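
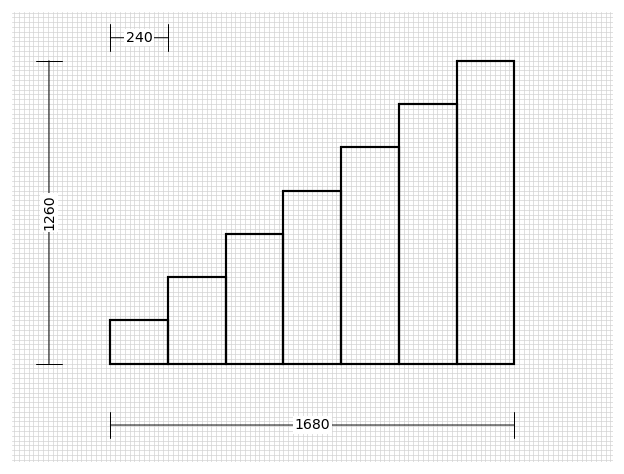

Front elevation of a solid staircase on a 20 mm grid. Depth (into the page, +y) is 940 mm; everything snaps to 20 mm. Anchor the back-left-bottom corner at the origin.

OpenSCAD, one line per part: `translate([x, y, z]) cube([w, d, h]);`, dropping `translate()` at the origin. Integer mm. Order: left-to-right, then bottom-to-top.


cube([240, 940, 180]);
translate([240, 0, 0]) cube([240, 940, 360]);
translate([480, 0, 0]) cube([240, 940, 540]);
translate([720, 0, 0]) cube([240, 940, 720]);
translate([960, 0, 0]) cube([240, 940, 900]);
translate([1200, 0, 0]) cube([240, 940, 1080]);
translate([1440, 0, 0]) cube([240, 940, 1260]);


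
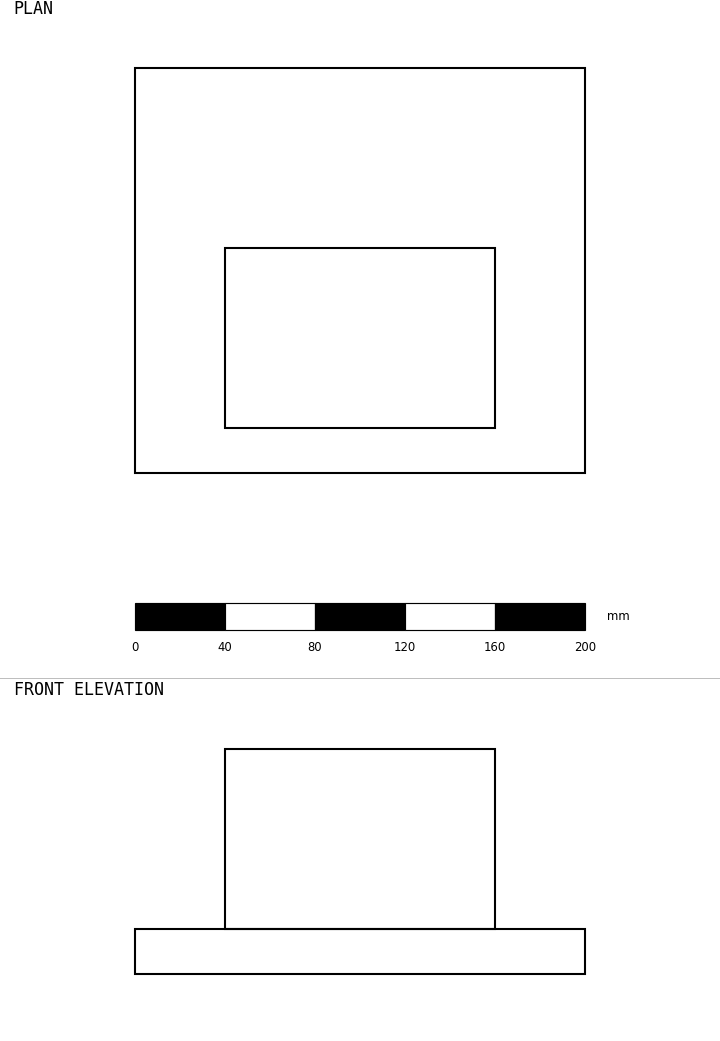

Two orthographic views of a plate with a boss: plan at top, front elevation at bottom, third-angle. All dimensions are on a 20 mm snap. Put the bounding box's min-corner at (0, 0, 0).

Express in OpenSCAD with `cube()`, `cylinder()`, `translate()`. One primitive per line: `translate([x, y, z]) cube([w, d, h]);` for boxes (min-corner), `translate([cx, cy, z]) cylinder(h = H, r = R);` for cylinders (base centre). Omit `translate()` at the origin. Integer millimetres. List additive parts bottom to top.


cube([200, 180, 20]);
translate([40, 20, 20]) cube([120, 80, 80]);


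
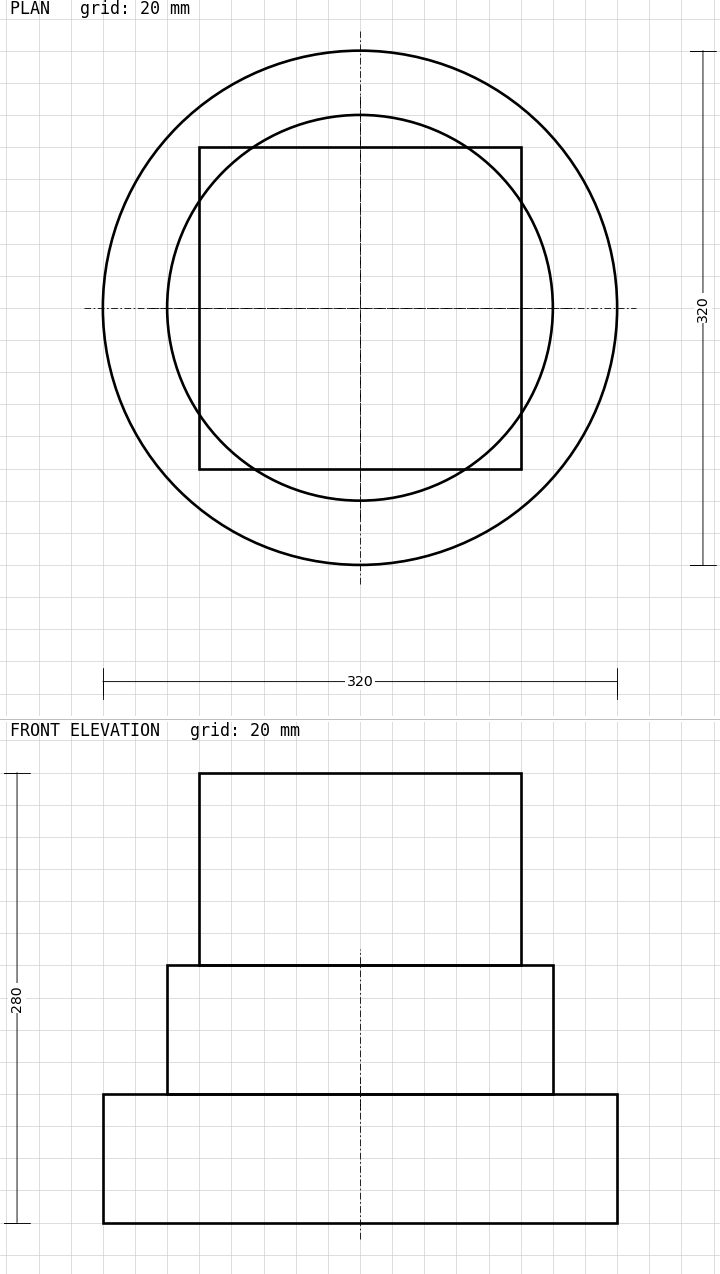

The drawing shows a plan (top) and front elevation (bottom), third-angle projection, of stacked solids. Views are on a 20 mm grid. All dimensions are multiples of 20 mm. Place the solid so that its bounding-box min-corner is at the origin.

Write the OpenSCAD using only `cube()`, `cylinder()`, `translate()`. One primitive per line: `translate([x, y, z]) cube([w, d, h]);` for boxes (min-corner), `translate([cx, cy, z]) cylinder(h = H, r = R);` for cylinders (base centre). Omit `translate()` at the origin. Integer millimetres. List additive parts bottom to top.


translate([160, 160, 0]) cylinder(h = 80, r = 160);
translate([160, 160, 80]) cylinder(h = 80, r = 120);
translate([60, 60, 160]) cube([200, 200, 120]);


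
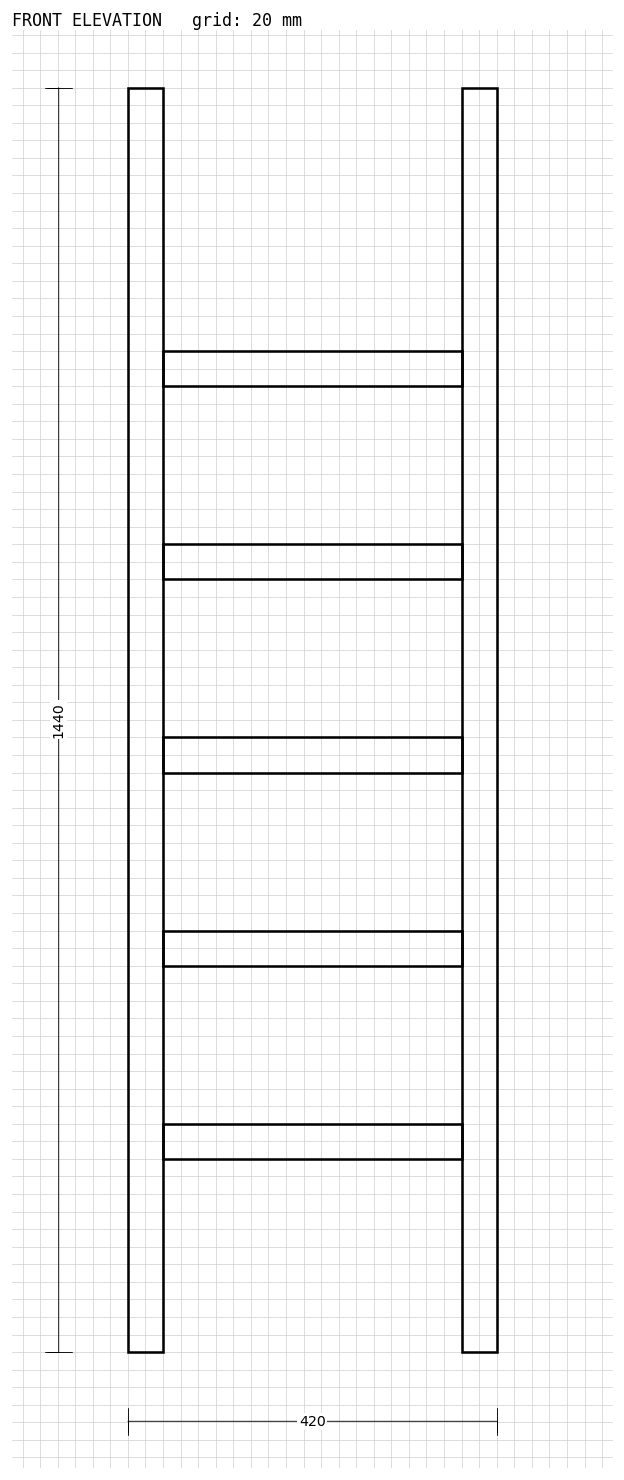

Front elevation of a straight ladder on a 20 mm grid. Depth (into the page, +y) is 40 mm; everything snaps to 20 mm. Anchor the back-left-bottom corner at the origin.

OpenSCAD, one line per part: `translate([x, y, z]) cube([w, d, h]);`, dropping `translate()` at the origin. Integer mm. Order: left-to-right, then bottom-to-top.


cube([40, 40, 1440]);
translate([40, 0, 220]) cube([340, 40, 40]);
translate([40, 0, 440]) cube([340, 40, 40]);
translate([40, 0, 660]) cube([340, 40, 40]);
translate([40, 0, 880]) cube([340, 40, 40]);
translate([40, 0, 1100]) cube([340, 40, 40]);
translate([380, 0, 0]) cube([40, 40, 1440]);


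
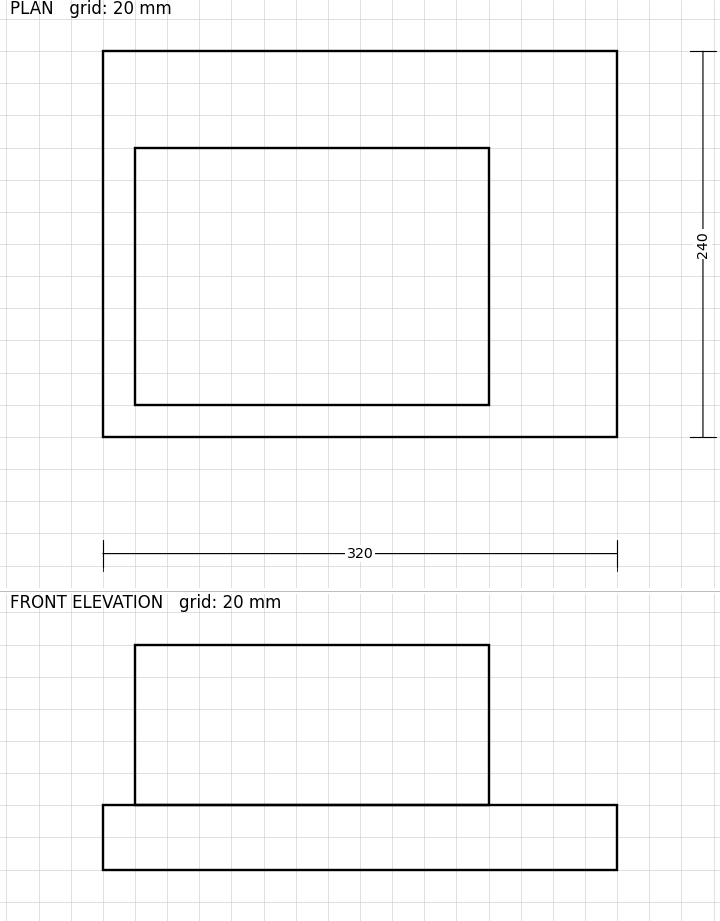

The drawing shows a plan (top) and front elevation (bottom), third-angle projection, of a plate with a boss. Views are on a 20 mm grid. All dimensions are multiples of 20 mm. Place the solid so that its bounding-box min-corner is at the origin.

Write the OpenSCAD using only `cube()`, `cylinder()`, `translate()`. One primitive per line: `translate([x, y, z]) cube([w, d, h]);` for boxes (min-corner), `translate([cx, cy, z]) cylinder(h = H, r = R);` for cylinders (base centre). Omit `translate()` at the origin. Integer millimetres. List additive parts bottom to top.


cube([320, 240, 40]);
translate([20, 20, 40]) cube([220, 160, 100]);


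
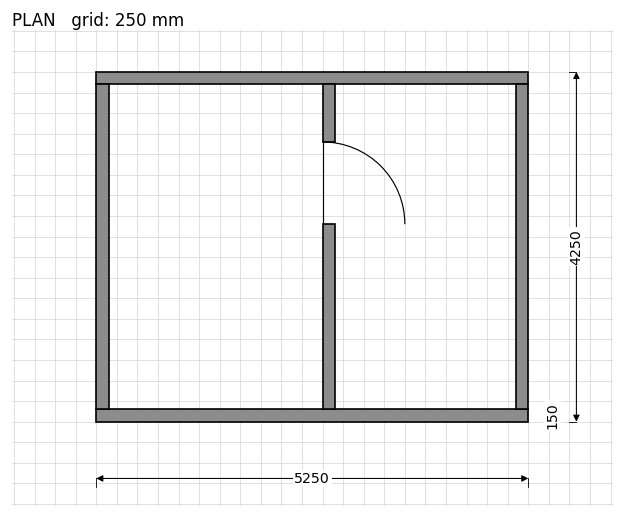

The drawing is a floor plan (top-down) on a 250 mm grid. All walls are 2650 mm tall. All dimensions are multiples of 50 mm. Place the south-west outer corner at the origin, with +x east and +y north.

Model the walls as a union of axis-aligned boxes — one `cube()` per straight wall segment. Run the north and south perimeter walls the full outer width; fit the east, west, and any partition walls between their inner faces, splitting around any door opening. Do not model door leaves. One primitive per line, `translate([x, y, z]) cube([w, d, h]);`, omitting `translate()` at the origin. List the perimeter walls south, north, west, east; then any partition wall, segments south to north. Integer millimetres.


cube([5250, 150, 2650]);
translate([0, 4100, 0]) cube([5250, 150, 2650]);
translate([0, 150, 0]) cube([150, 3950, 2650]);
translate([5100, 150, 0]) cube([150, 3950, 2650]);
translate([2750, 150, 0]) cube([150, 2250, 2650]);
translate([2750, 3400, 0]) cube([150, 700, 2650]);


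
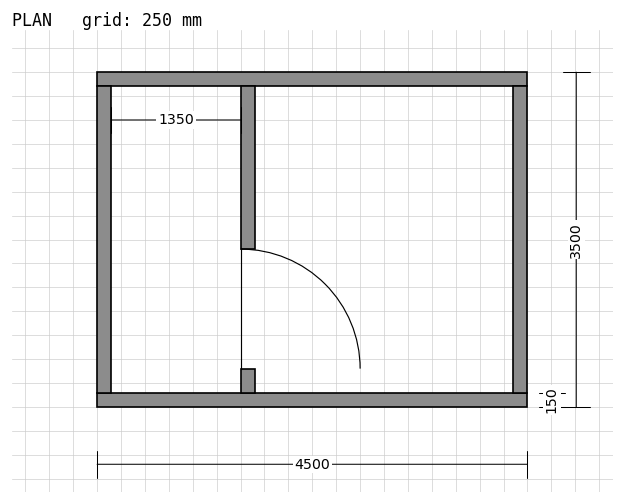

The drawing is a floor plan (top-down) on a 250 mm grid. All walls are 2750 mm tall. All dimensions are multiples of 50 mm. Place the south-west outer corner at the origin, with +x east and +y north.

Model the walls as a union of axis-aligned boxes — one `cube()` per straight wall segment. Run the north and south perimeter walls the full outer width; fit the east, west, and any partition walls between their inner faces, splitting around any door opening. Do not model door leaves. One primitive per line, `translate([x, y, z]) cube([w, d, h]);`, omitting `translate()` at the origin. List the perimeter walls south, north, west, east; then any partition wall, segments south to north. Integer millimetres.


cube([4500, 150, 2750]);
translate([0, 3350, 0]) cube([4500, 150, 2750]);
translate([0, 150, 0]) cube([150, 3200, 2750]);
translate([4350, 150, 0]) cube([150, 3200, 2750]);
translate([1500, 150, 0]) cube([150, 250, 2750]);
translate([1500, 1650, 0]) cube([150, 1700, 2750]);


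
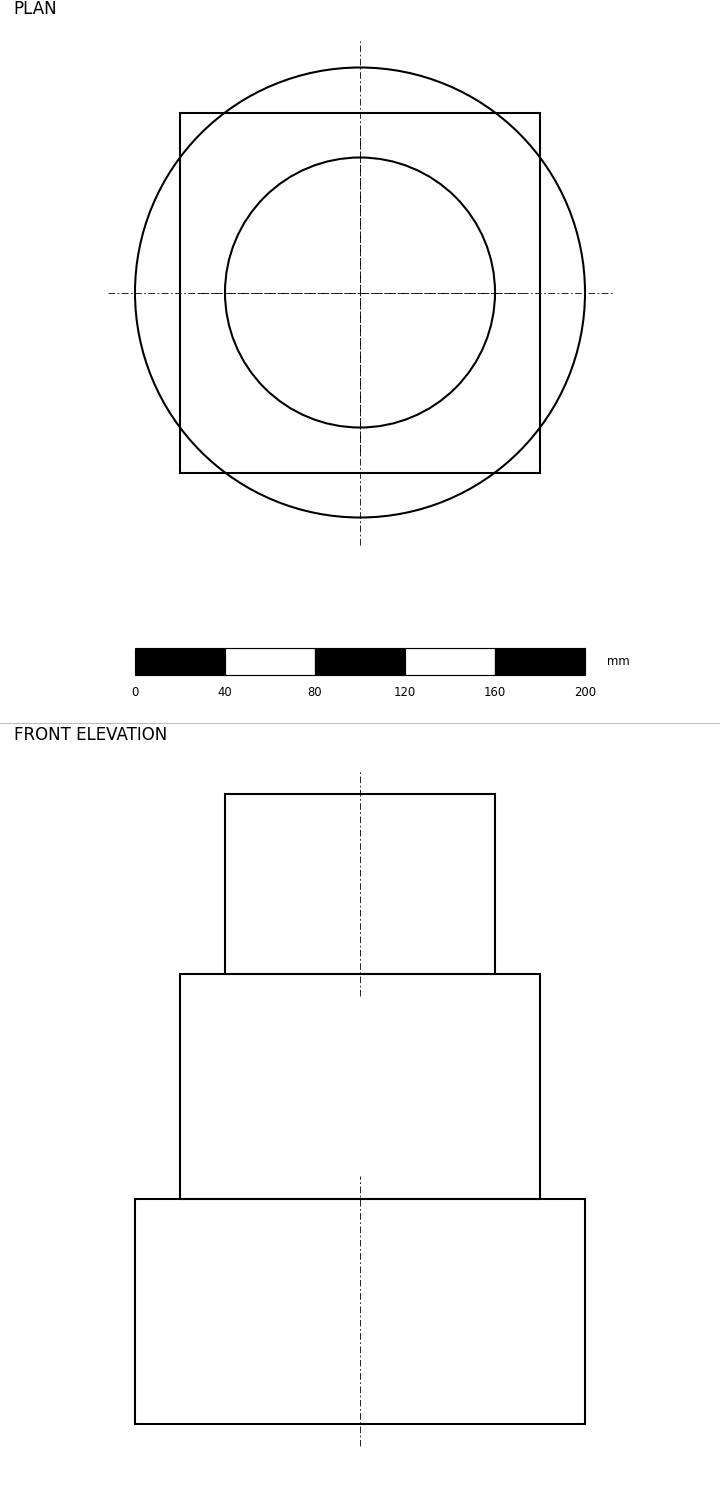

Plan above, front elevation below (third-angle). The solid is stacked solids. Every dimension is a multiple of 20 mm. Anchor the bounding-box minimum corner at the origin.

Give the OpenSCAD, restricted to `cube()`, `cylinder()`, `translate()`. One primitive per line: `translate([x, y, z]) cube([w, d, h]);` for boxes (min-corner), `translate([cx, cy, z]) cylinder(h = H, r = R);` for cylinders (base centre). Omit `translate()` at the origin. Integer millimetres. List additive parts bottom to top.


translate([100, 100, 0]) cylinder(h = 100, r = 100);
translate([20, 20, 100]) cube([160, 160, 100]);
translate([100, 100, 200]) cylinder(h = 80, r = 60);


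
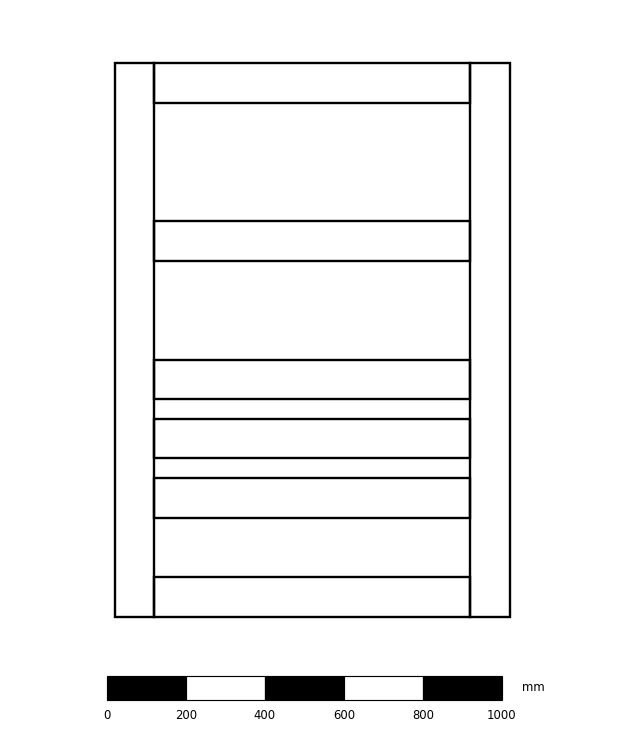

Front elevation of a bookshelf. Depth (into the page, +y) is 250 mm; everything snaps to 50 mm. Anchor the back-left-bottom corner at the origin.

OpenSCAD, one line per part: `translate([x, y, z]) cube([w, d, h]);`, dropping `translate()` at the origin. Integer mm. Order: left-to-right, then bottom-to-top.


cube([100, 250, 1400]);
translate([100, 0, 0]) cube([800, 250, 100]);
translate([100, 0, 250]) cube([800, 250, 100]);
translate([100, 0, 400]) cube([800, 250, 100]);
translate([100, 0, 550]) cube([800, 250, 100]);
translate([100, 0, 900]) cube([800, 250, 100]);
translate([100, 0, 1300]) cube([800, 250, 100]);
translate([900, 0, 0]) cube([100, 250, 1400]);


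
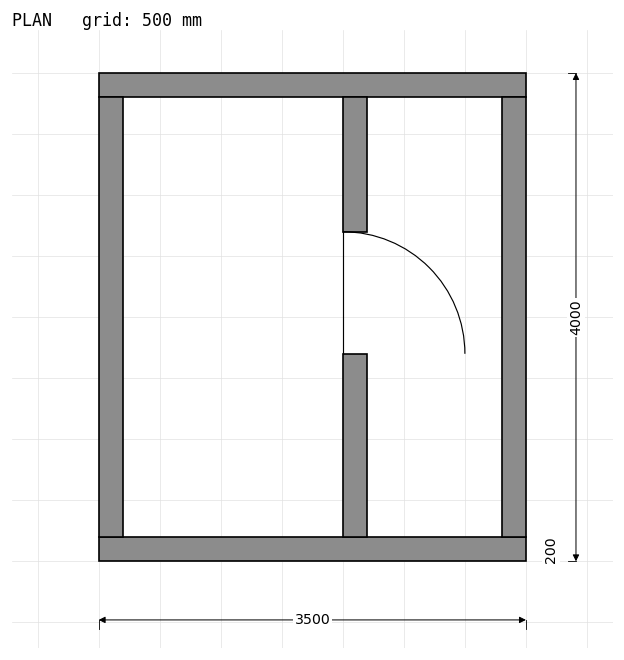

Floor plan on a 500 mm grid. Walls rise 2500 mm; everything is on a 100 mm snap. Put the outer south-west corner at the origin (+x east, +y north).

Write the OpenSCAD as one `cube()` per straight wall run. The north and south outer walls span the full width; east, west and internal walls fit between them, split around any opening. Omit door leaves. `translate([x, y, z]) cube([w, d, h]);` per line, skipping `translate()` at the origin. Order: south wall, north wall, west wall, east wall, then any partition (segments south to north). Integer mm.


cube([3500, 200, 2500]);
translate([0, 3800, 0]) cube([3500, 200, 2500]);
translate([0, 200, 0]) cube([200, 3600, 2500]);
translate([3300, 200, 0]) cube([200, 3600, 2500]);
translate([2000, 200, 0]) cube([200, 1500, 2500]);
translate([2000, 2700, 0]) cube([200, 1100, 2500]);


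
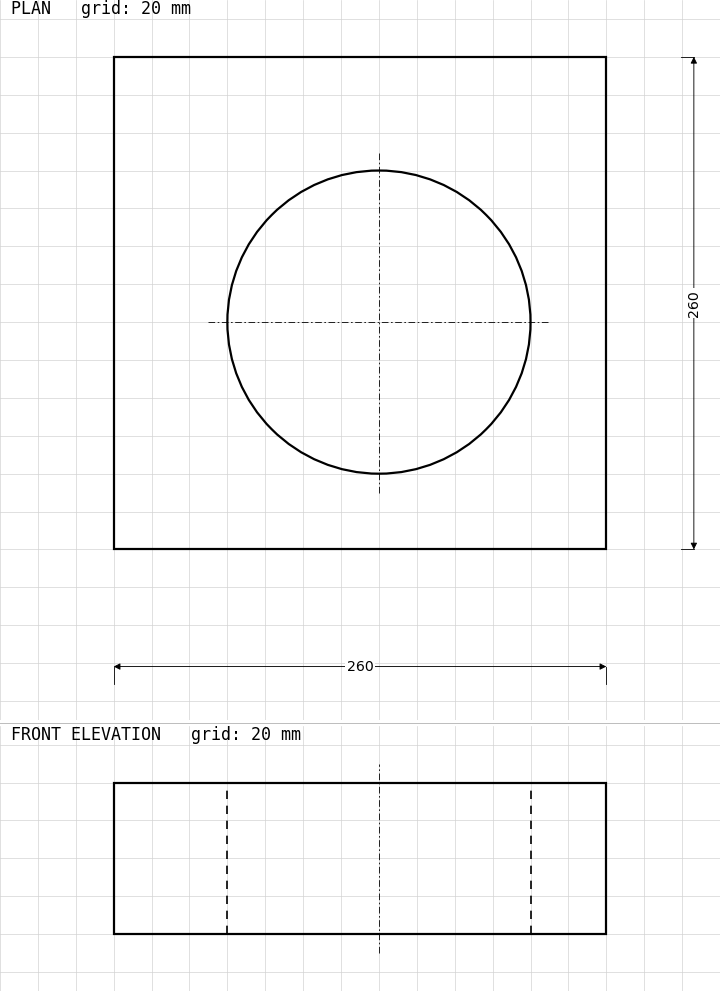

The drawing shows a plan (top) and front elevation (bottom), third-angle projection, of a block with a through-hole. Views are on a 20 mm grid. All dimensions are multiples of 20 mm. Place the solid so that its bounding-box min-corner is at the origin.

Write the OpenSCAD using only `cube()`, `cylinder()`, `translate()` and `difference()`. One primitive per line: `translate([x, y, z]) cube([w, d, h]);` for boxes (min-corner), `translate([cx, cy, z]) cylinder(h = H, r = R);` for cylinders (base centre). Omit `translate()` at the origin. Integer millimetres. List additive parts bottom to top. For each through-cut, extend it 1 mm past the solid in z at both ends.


difference() {
  cube([260, 260, 80]);
  translate([140, 120, -1]) cylinder(h = 82, r = 80);
}


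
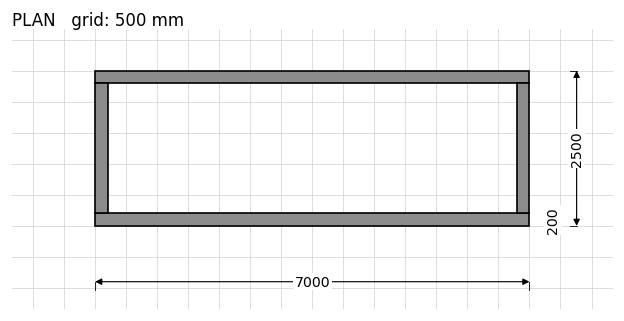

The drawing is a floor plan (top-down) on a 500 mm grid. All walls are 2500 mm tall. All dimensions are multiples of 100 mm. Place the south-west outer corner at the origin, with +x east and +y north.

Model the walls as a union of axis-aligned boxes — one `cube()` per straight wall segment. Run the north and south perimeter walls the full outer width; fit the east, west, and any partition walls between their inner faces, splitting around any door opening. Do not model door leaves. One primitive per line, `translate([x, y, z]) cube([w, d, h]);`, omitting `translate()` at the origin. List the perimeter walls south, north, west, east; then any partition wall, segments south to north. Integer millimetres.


cube([7000, 200, 2500]);
translate([0, 2300, 0]) cube([7000, 200, 2500]);
translate([0, 200, 0]) cube([200, 2100, 2500]);
translate([6800, 200, 0]) cube([200, 2100, 2500]);


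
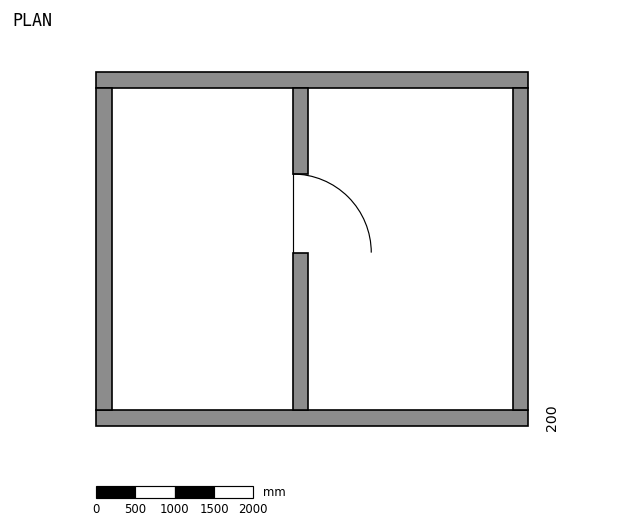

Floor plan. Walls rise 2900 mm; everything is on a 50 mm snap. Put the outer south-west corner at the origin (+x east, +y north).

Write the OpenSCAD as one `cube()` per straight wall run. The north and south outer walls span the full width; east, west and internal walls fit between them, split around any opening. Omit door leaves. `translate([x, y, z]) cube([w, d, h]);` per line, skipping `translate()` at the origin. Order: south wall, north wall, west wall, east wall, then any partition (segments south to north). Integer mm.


cube([5500, 200, 2900]);
translate([0, 4300, 0]) cube([5500, 200, 2900]);
translate([0, 200, 0]) cube([200, 4100, 2900]);
translate([5300, 200, 0]) cube([200, 4100, 2900]);
translate([2500, 200, 0]) cube([200, 2000, 2900]);
translate([2500, 3200, 0]) cube([200, 1100, 2900]);


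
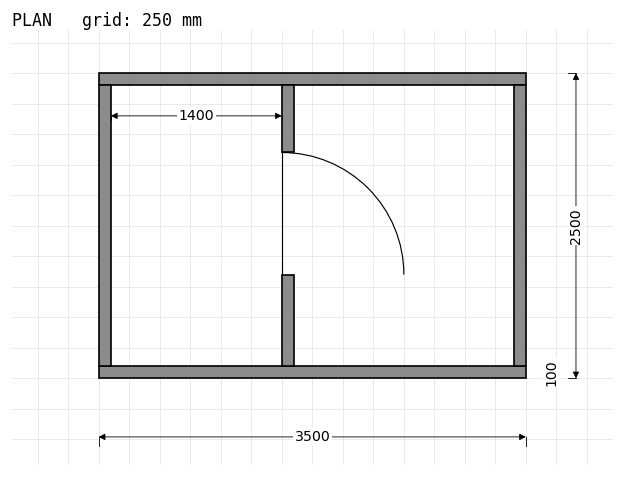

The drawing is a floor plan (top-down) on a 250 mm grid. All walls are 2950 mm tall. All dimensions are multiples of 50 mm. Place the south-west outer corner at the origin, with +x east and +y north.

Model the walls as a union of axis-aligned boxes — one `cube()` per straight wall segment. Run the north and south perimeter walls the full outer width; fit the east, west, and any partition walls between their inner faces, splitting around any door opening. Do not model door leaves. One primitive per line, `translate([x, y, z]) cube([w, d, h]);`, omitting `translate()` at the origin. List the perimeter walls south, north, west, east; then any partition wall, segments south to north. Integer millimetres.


cube([3500, 100, 2950]);
translate([0, 2400, 0]) cube([3500, 100, 2950]);
translate([0, 100, 0]) cube([100, 2300, 2950]);
translate([3400, 100, 0]) cube([100, 2300, 2950]);
translate([1500, 100, 0]) cube([100, 750, 2950]);
translate([1500, 1850, 0]) cube([100, 550, 2950]);


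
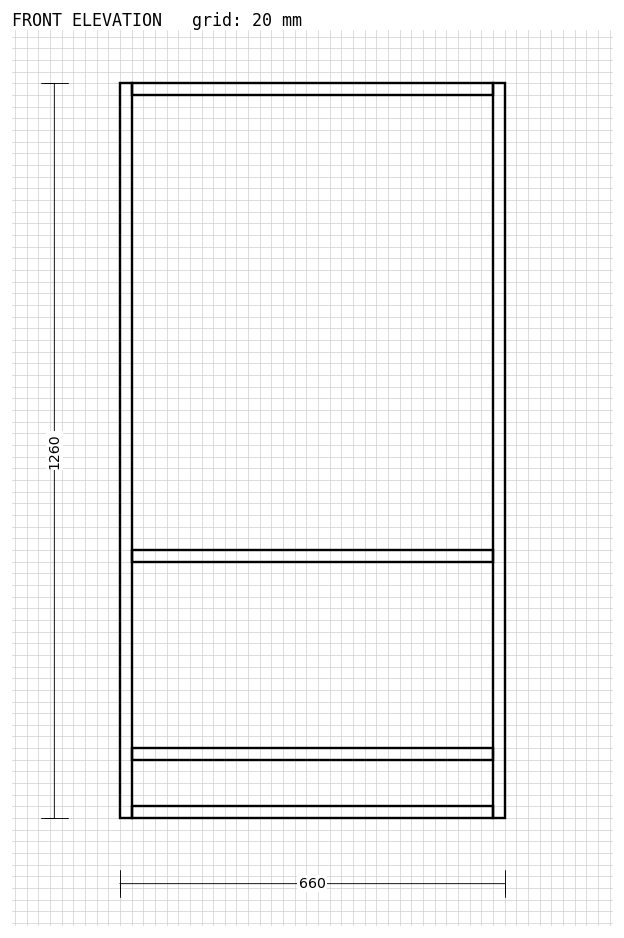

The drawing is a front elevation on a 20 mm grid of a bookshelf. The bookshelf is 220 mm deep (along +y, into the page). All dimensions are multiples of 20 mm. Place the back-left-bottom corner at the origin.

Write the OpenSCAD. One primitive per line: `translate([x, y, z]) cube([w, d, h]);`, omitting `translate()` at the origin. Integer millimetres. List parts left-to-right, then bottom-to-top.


cube([20, 220, 1260]);
translate([20, 0, 0]) cube([620, 220, 20]);
translate([20, 0, 100]) cube([620, 220, 20]);
translate([20, 0, 440]) cube([620, 220, 20]);
translate([20, 0, 1240]) cube([620, 220, 20]);
translate([640, 0, 0]) cube([20, 220, 1260]);


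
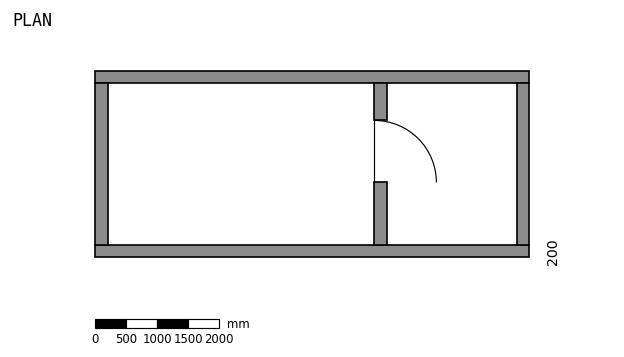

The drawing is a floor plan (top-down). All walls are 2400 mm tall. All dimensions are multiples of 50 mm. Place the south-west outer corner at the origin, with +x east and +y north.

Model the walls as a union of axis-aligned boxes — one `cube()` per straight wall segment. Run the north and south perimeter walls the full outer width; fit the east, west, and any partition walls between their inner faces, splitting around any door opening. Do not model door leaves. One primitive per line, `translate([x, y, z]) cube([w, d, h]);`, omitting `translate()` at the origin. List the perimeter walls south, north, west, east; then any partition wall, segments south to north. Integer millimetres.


cube([7000, 200, 2400]);
translate([0, 2800, 0]) cube([7000, 200, 2400]);
translate([0, 200, 0]) cube([200, 2600, 2400]);
translate([6800, 200, 0]) cube([200, 2600, 2400]);
translate([4500, 200, 0]) cube([200, 1000, 2400]);
translate([4500, 2200, 0]) cube([200, 600, 2400]);


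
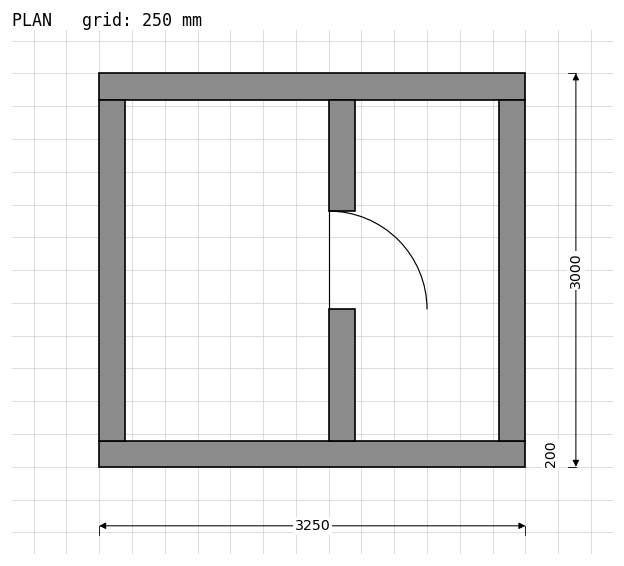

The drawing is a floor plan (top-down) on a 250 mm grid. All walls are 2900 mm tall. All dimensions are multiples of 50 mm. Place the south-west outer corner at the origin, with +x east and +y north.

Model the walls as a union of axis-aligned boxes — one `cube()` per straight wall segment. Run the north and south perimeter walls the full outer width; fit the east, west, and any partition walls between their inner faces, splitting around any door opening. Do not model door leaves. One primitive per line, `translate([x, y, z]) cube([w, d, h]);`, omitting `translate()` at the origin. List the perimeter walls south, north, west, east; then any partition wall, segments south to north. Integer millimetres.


cube([3250, 200, 2900]);
translate([0, 2800, 0]) cube([3250, 200, 2900]);
translate([0, 200, 0]) cube([200, 2600, 2900]);
translate([3050, 200, 0]) cube([200, 2600, 2900]);
translate([1750, 200, 0]) cube([200, 1000, 2900]);
translate([1750, 1950, 0]) cube([200, 850, 2900]);


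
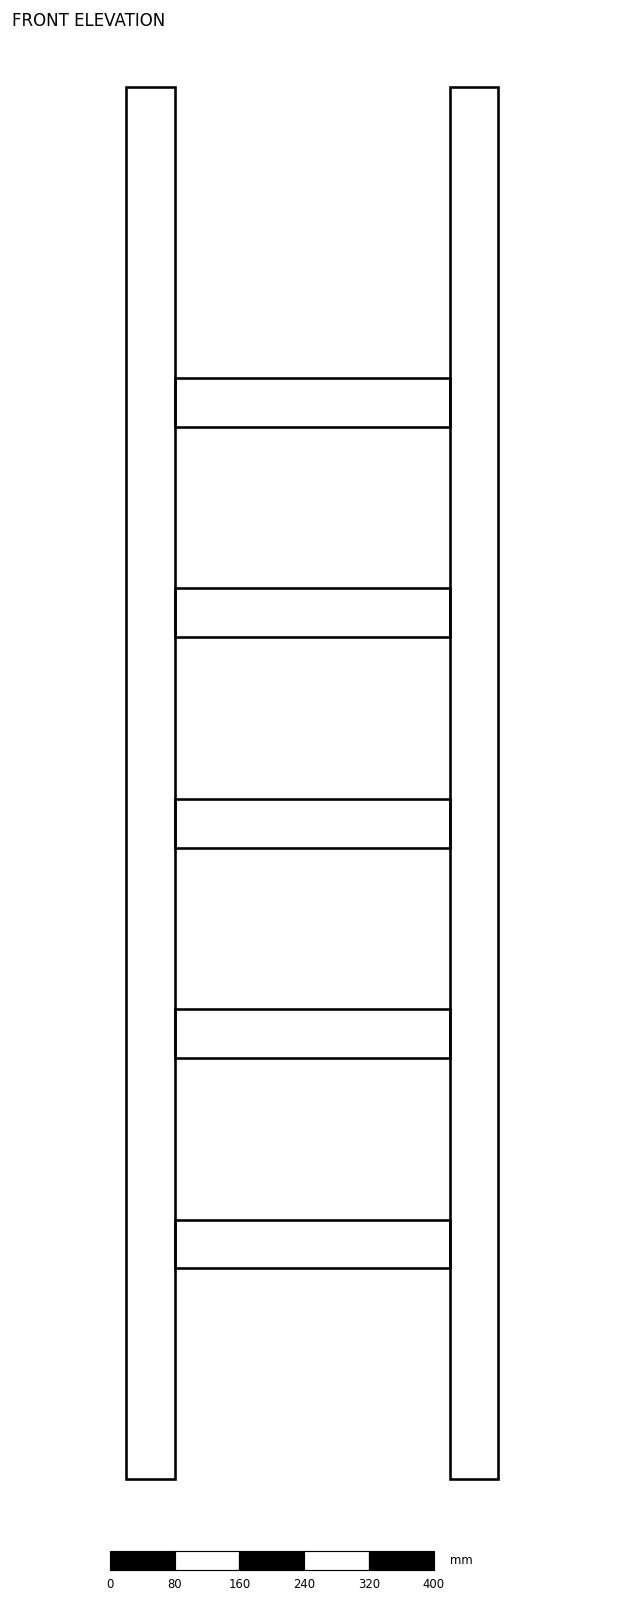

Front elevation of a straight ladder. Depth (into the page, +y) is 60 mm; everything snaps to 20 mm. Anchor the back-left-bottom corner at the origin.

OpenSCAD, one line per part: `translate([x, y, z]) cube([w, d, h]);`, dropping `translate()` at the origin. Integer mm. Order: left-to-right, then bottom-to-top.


cube([60, 60, 1720]);
translate([60, 0, 260]) cube([340, 60, 60]);
translate([60, 0, 520]) cube([340, 60, 60]);
translate([60, 0, 780]) cube([340, 60, 60]);
translate([60, 0, 1040]) cube([340, 60, 60]);
translate([60, 0, 1300]) cube([340, 60, 60]);
translate([400, 0, 0]) cube([60, 60, 1720]);


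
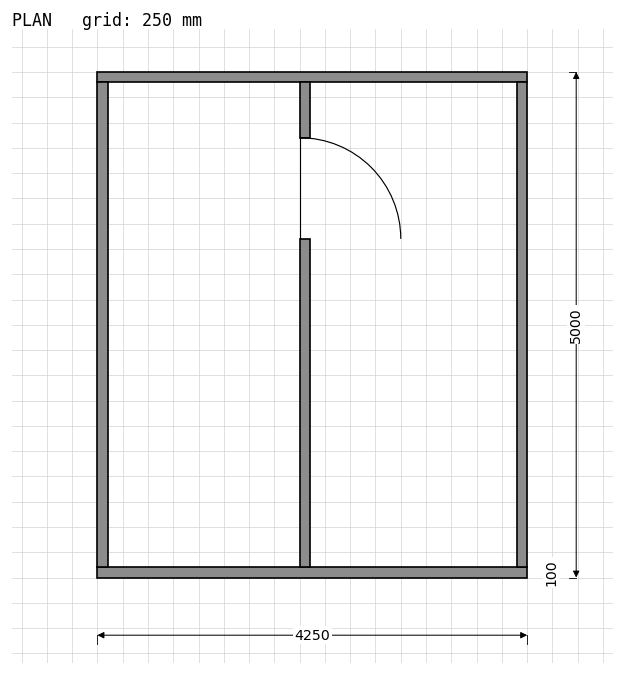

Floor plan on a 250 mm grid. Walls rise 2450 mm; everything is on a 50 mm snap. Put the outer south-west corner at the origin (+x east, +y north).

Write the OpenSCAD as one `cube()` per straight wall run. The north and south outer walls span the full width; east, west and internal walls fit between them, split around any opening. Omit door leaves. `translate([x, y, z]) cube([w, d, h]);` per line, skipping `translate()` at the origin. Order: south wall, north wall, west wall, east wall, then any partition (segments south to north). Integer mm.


cube([4250, 100, 2450]);
translate([0, 4900, 0]) cube([4250, 100, 2450]);
translate([0, 100, 0]) cube([100, 4800, 2450]);
translate([4150, 100, 0]) cube([100, 4800, 2450]);
translate([2000, 100, 0]) cube([100, 3250, 2450]);
translate([2000, 4350, 0]) cube([100, 550, 2450]);


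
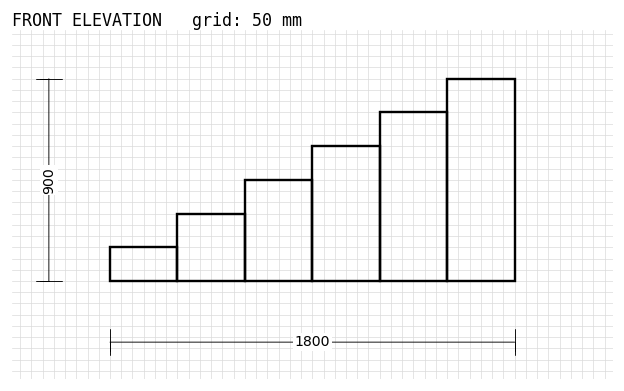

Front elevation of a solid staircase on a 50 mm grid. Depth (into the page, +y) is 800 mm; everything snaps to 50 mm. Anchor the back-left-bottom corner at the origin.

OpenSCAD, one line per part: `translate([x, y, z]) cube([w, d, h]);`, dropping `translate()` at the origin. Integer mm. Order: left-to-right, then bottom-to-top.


cube([300, 800, 150]);
translate([300, 0, 0]) cube([300, 800, 300]);
translate([600, 0, 0]) cube([300, 800, 450]);
translate([900, 0, 0]) cube([300, 800, 600]);
translate([1200, 0, 0]) cube([300, 800, 750]);
translate([1500, 0, 0]) cube([300, 800, 900]);


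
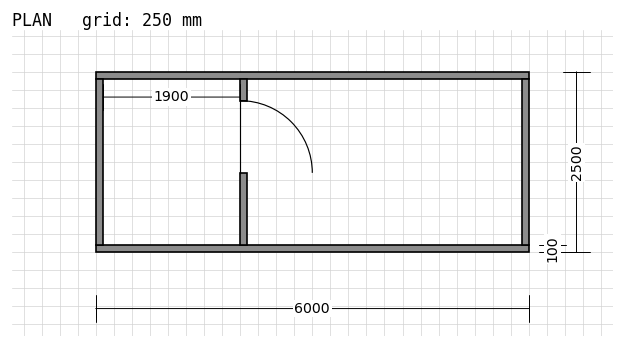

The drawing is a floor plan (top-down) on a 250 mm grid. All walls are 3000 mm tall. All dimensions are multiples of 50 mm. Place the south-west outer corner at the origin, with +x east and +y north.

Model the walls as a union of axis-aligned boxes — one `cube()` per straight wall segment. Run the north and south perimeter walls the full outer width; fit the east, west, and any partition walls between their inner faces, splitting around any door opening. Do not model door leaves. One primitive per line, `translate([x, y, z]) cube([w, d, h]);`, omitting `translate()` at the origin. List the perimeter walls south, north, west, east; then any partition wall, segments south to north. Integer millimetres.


cube([6000, 100, 3000]);
translate([0, 2400, 0]) cube([6000, 100, 3000]);
translate([0, 100, 0]) cube([100, 2300, 3000]);
translate([5900, 100, 0]) cube([100, 2300, 3000]);
translate([2000, 100, 0]) cube([100, 1000, 3000]);
translate([2000, 2100, 0]) cube([100, 300, 3000]);


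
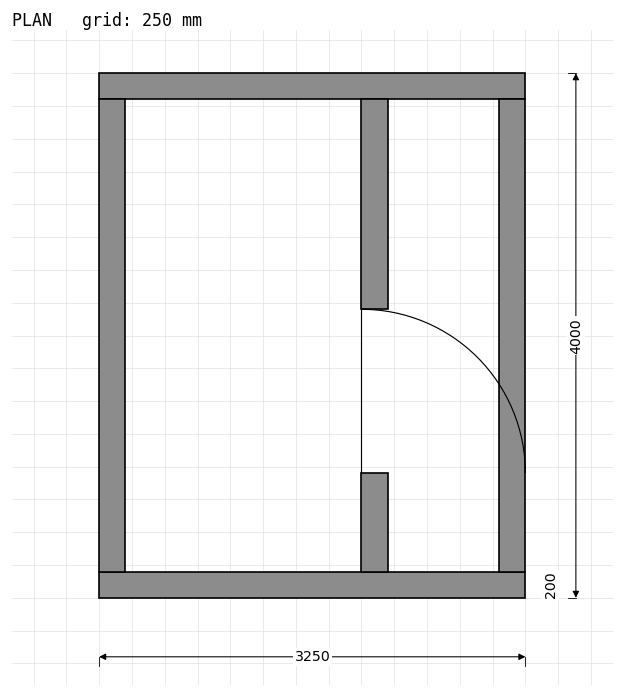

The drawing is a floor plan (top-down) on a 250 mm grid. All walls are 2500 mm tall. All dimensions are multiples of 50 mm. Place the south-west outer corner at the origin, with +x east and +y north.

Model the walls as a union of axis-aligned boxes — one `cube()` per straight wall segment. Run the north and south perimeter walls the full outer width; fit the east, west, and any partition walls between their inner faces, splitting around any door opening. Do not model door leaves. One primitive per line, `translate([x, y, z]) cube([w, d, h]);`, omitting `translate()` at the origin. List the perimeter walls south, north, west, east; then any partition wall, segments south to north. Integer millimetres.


cube([3250, 200, 2500]);
translate([0, 3800, 0]) cube([3250, 200, 2500]);
translate([0, 200, 0]) cube([200, 3600, 2500]);
translate([3050, 200, 0]) cube([200, 3600, 2500]);
translate([2000, 200, 0]) cube([200, 750, 2500]);
translate([2000, 2200, 0]) cube([200, 1600, 2500]);


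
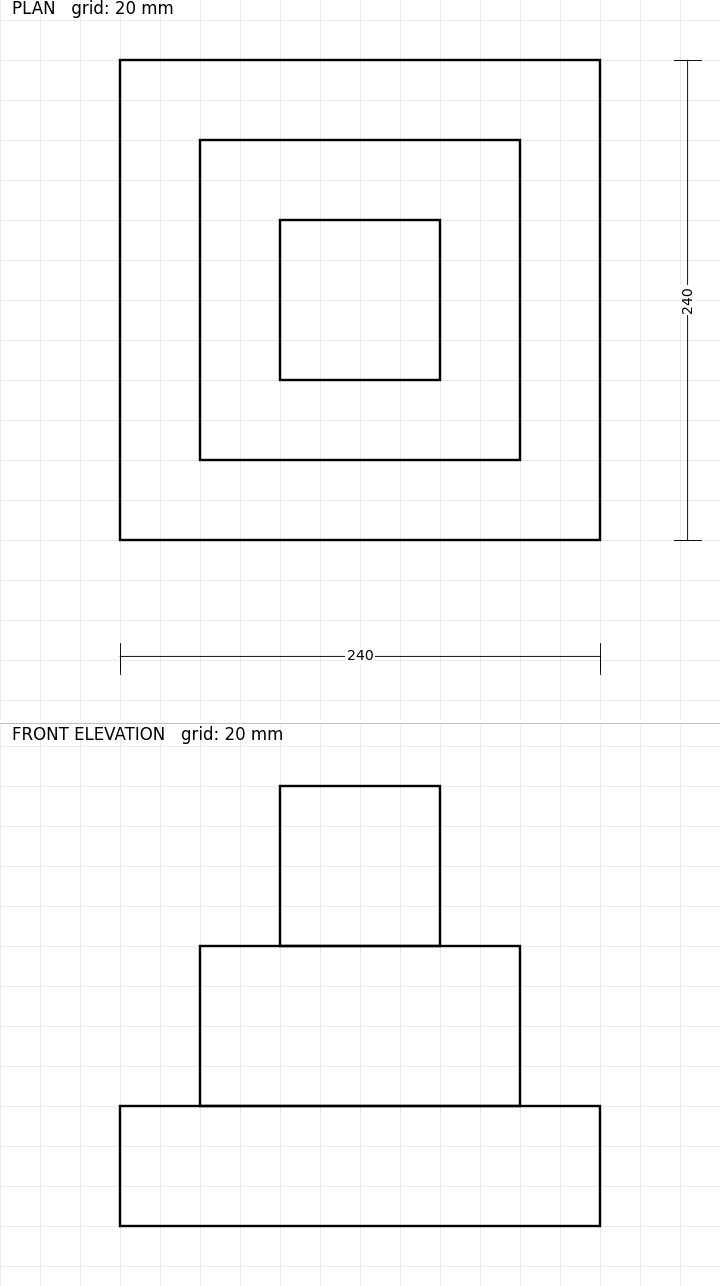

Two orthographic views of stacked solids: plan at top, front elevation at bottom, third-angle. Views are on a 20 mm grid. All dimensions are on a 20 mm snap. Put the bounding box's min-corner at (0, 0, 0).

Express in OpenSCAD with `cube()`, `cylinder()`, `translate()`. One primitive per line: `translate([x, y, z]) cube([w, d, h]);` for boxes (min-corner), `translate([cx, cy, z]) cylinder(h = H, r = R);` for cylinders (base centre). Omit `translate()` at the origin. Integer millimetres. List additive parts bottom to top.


cube([240, 240, 60]);
translate([40, 40, 60]) cube([160, 160, 80]);
translate([80, 80, 140]) cube([80, 80, 80]);


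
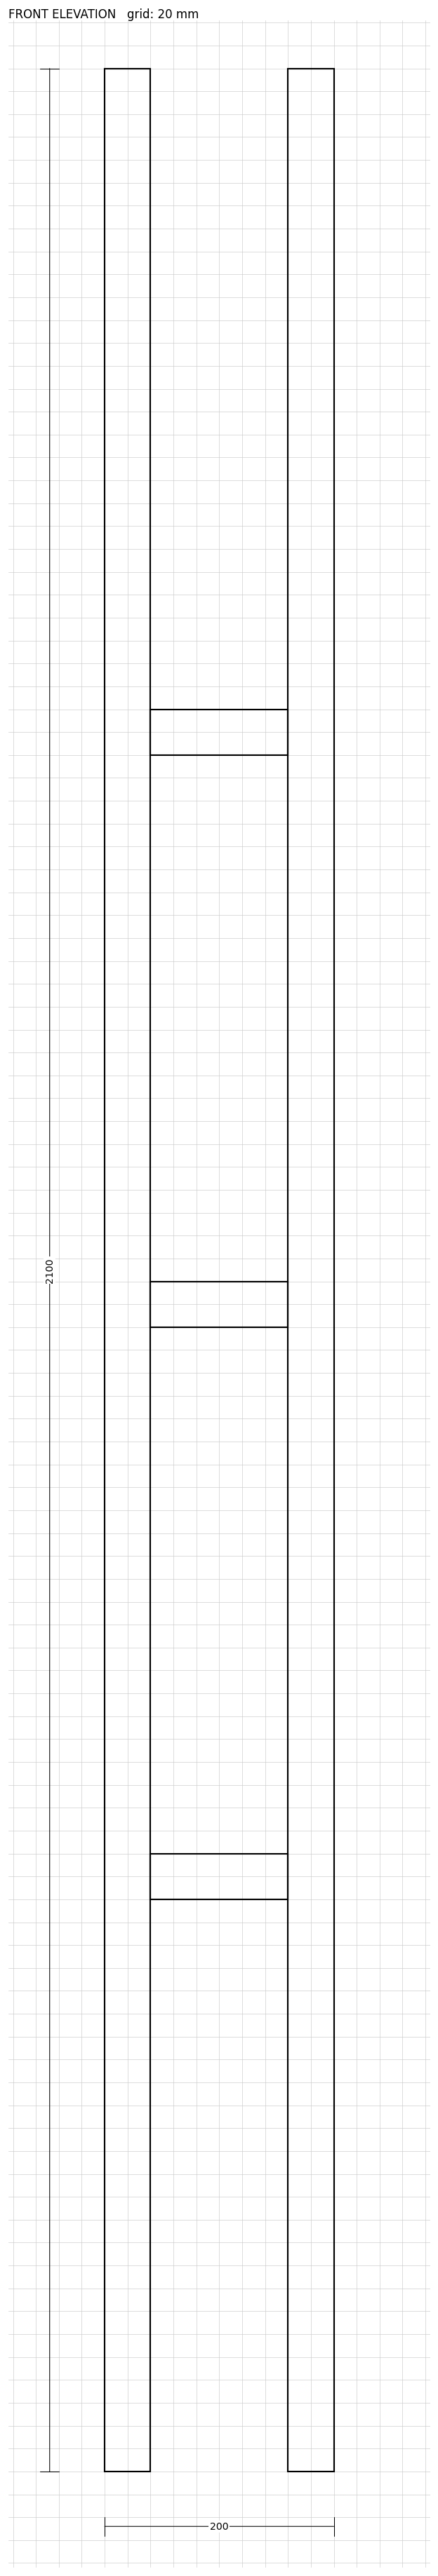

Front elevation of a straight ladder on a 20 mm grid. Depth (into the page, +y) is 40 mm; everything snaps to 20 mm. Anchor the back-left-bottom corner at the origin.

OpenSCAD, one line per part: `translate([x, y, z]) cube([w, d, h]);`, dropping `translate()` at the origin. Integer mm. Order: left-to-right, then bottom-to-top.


cube([40, 40, 2100]);
translate([40, 0, 500]) cube([120, 40, 40]);
translate([40, 0, 1000]) cube([120, 40, 40]);
translate([40, 0, 1500]) cube([120, 40, 40]);
translate([160, 0, 0]) cube([40, 40, 2100]);


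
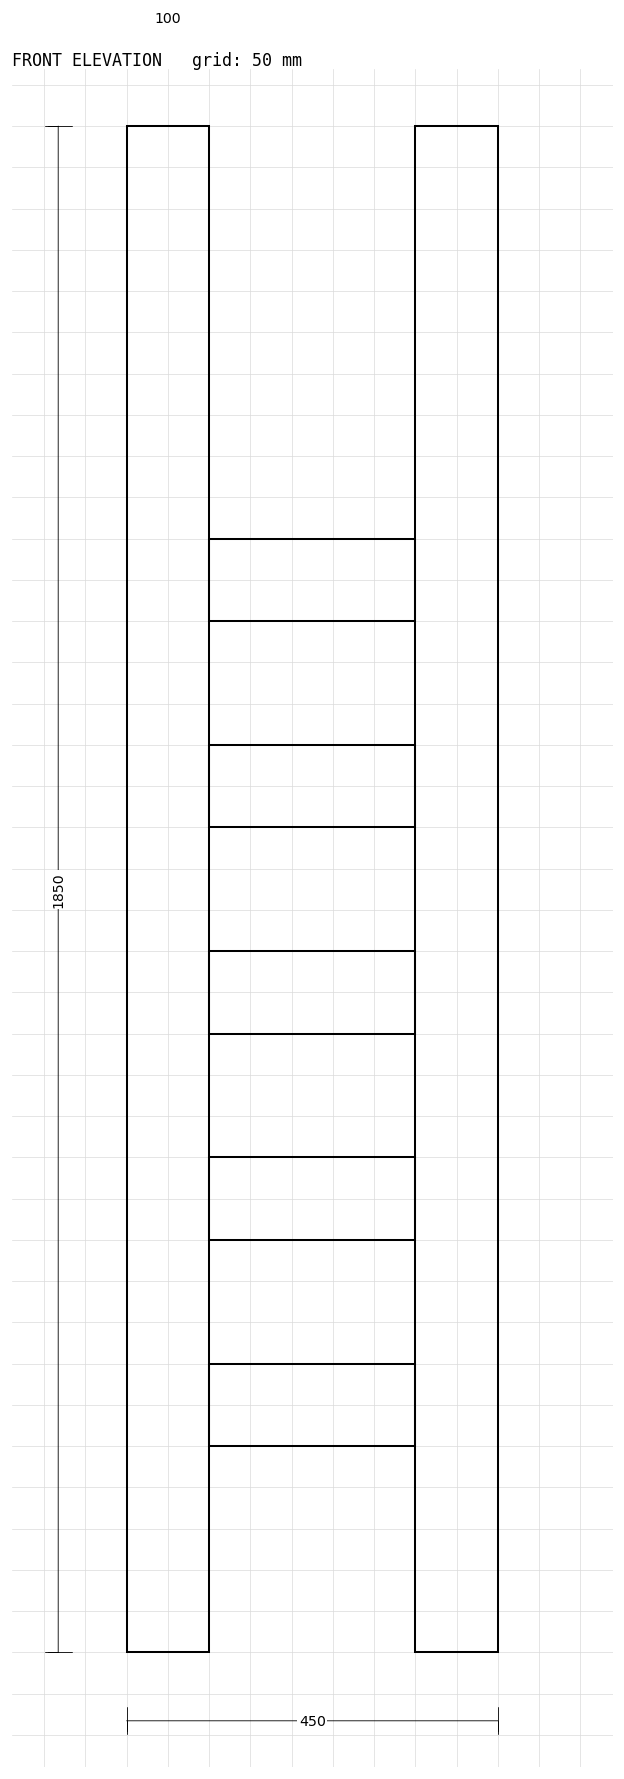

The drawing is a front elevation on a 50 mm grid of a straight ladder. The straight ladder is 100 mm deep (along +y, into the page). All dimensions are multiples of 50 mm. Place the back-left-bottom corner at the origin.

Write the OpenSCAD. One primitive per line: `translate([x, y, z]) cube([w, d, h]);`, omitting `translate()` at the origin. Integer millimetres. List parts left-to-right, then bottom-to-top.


cube([100, 100, 1850]);
translate([100, 0, 250]) cube([250, 100, 100]);
translate([100, 0, 500]) cube([250, 100, 100]);
translate([100, 0, 750]) cube([250, 100, 100]);
translate([100, 0, 1000]) cube([250, 100, 100]);
translate([100, 0, 1250]) cube([250, 100, 100]);
translate([350, 0, 0]) cube([100, 100, 1850]);


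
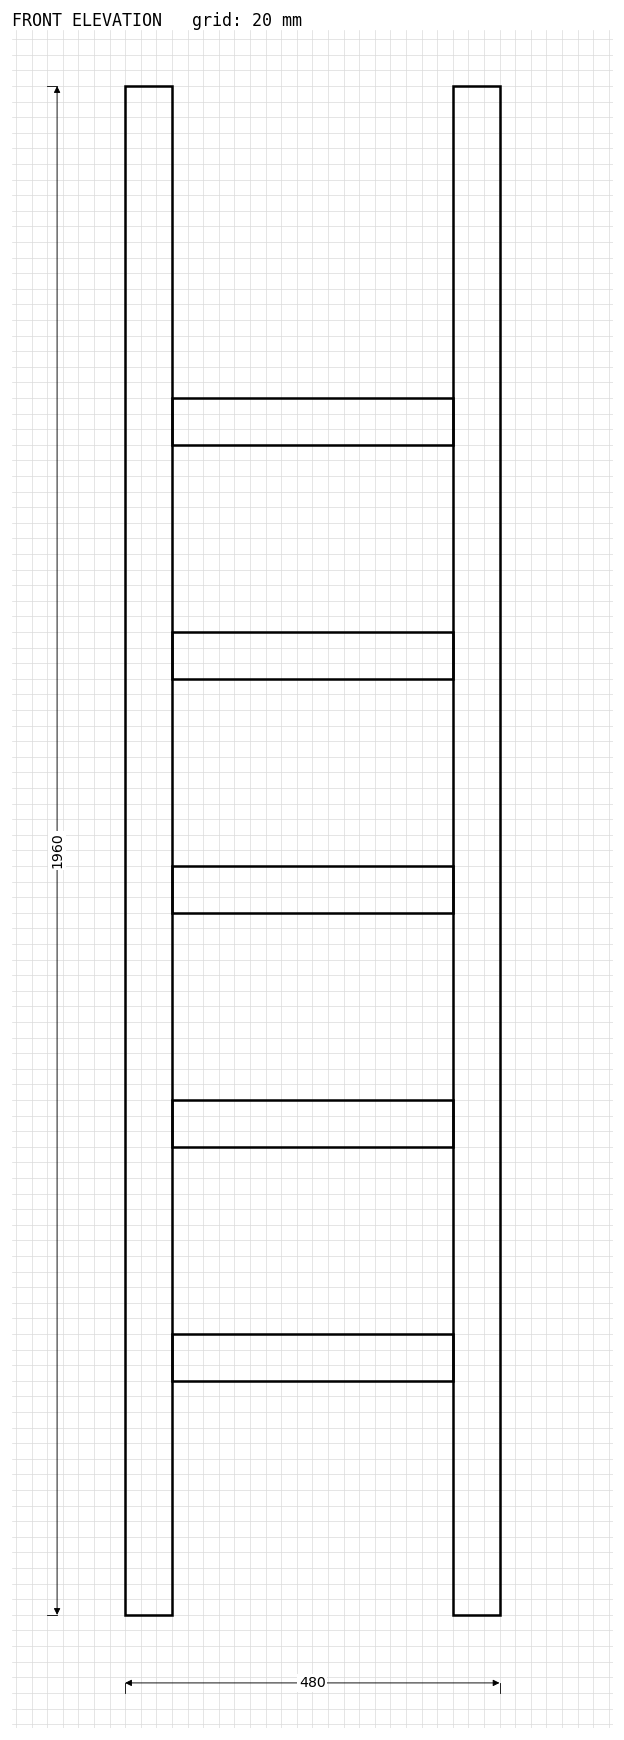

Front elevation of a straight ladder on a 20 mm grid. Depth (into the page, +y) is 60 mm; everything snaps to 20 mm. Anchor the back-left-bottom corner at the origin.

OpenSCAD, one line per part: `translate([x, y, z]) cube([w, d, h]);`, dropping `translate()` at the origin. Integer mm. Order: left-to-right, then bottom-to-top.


cube([60, 60, 1960]);
translate([60, 0, 300]) cube([360, 60, 60]);
translate([60, 0, 600]) cube([360, 60, 60]);
translate([60, 0, 900]) cube([360, 60, 60]);
translate([60, 0, 1200]) cube([360, 60, 60]);
translate([60, 0, 1500]) cube([360, 60, 60]);
translate([420, 0, 0]) cube([60, 60, 1960]);


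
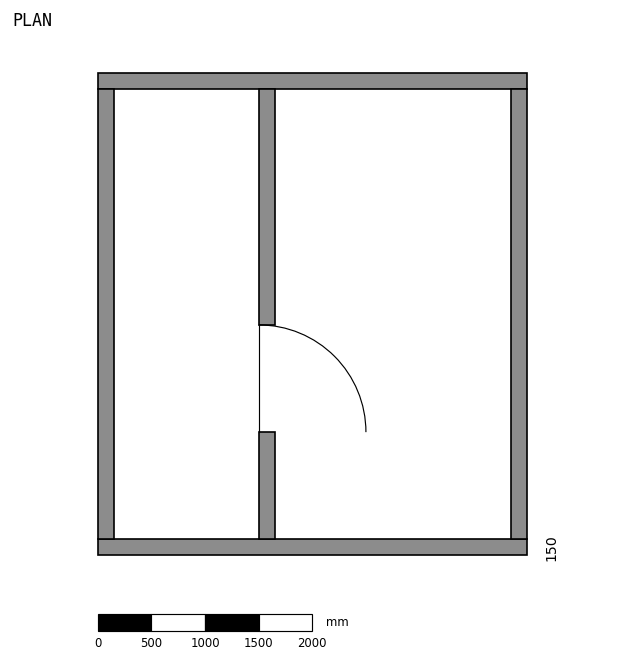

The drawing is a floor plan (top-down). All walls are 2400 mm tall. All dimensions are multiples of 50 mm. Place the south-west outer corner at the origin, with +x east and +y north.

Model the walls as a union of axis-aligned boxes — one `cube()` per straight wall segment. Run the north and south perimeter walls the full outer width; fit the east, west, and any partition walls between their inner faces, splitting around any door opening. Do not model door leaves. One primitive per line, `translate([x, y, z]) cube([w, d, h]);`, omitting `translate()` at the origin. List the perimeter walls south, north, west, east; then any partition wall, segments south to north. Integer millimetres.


cube([4000, 150, 2400]);
translate([0, 4350, 0]) cube([4000, 150, 2400]);
translate([0, 150, 0]) cube([150, 4200, 2400]);
translate([3850, 150, 0]) cube([150, 4200, 2400]);
translate([1500, 150, 0]) cube([150, 1000, 2400]);
translate([1500, 2150, 0]) cube([150, 2200, 2400]);


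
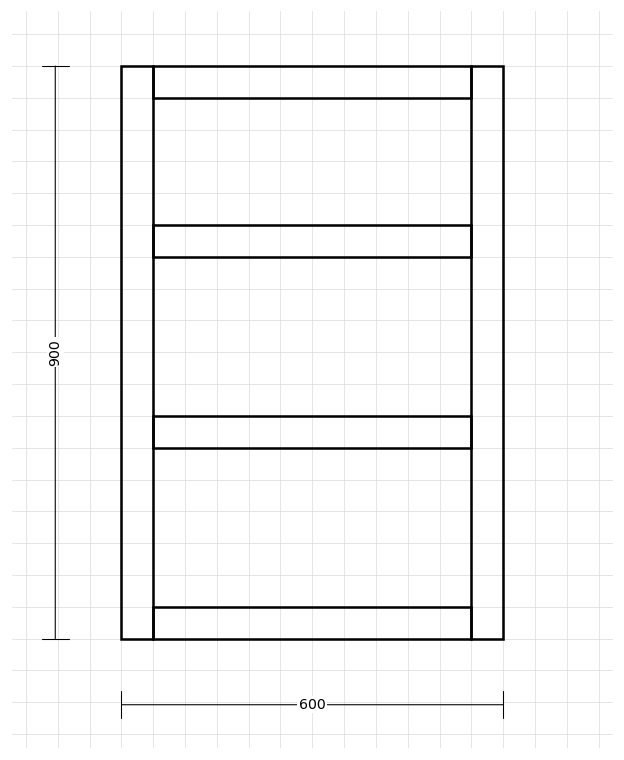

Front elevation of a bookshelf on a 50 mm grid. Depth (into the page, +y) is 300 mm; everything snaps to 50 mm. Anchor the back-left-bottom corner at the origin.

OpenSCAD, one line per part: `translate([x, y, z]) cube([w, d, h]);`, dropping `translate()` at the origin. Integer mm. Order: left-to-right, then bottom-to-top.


cube([50, 300, 900]);
translate([50, 0, 0]) cube([500, 300, 50]);
translate([50, 0, 300]) cube([500, 300, 50]);
translate([50, 0, 600]) cube([500, 300, 50]);
translate([50, 0, 850]) cube([500, 300, 50]);
translate([550, 0, 0]) cube([50, 300, 900]);


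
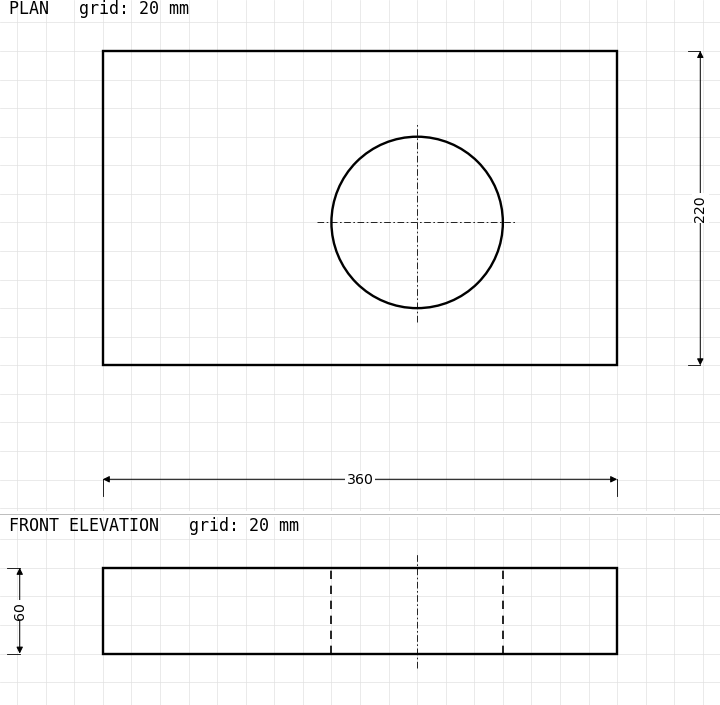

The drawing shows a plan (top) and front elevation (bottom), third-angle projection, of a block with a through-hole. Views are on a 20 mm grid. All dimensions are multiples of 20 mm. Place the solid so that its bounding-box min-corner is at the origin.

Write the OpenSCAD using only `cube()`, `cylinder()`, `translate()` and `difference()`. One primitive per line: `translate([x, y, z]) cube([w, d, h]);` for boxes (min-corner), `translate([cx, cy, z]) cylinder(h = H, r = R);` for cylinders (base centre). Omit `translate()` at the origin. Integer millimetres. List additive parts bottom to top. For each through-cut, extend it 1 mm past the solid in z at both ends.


difference() {
  cube([360, 220, 60]);
  translate([220, 100, -1]) cylinder(h = 62, r = 60);
}


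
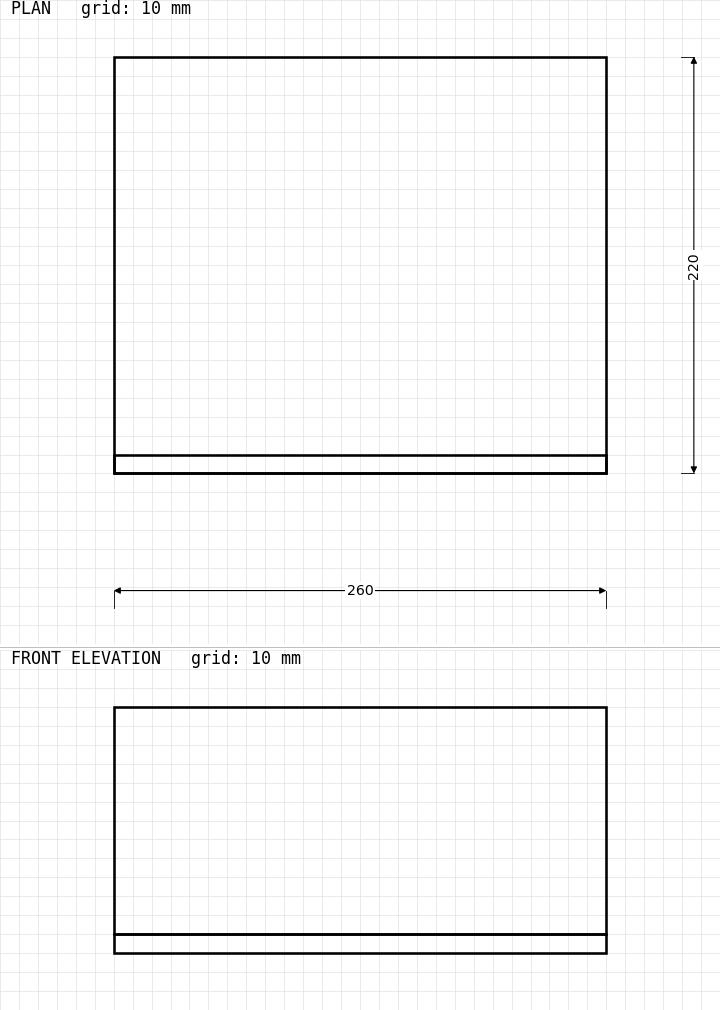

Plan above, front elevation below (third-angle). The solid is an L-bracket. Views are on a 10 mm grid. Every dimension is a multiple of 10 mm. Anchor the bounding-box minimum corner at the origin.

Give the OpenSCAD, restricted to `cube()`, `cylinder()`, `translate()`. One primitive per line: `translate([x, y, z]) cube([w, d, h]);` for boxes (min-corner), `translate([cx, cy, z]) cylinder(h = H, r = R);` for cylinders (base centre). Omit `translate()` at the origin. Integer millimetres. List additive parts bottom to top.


cube([260, 220, 10]);
translate([0, 0, 10]) cube([260, 10, 120]);


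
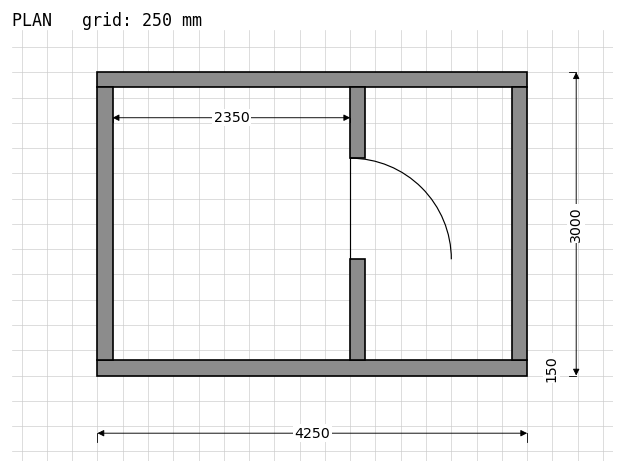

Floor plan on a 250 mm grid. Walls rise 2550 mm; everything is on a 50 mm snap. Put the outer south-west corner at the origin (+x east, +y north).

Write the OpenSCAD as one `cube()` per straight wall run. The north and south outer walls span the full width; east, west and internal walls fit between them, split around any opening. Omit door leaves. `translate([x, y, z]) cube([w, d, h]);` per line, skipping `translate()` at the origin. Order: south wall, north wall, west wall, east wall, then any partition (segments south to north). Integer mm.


cube([4250, 150, 2550]);
translate([0, 2850, 0]) cube([4250, 150, 2550]);
translate([0, 150, 0]) cube([150, 2700, 2550]);
translate([4100, 150, 0]) cube([150, 2700, 2550]);
translate([2500, 150, 0]) cube([150, 1000, 2550]);
translate([2500, 2150, 0]) cube([150, 700, 2550]);


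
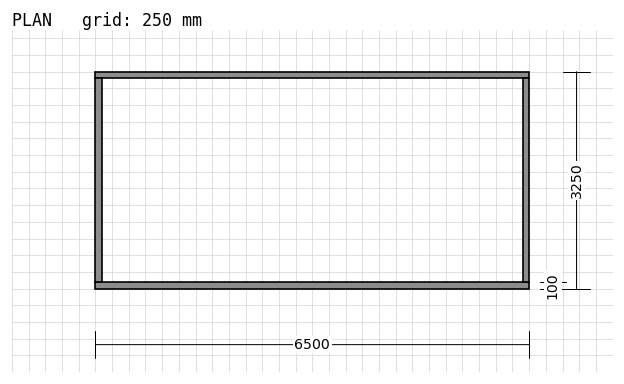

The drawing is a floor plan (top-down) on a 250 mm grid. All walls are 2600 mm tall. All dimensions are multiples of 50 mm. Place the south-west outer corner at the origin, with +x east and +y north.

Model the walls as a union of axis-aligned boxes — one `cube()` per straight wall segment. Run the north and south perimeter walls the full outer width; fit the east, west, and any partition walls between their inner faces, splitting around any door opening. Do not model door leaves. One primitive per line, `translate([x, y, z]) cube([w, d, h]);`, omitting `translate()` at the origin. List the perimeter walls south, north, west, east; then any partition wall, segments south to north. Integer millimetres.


cube([6500, 100, 2600]);
translate([0, 3150, 0]) cube([6500, 100, 2600]);
translate([0, 100, 0]) cube([100, 3050, 2600]);
translate([6400, 100, 0]) cube([100, 3050, 2600]);


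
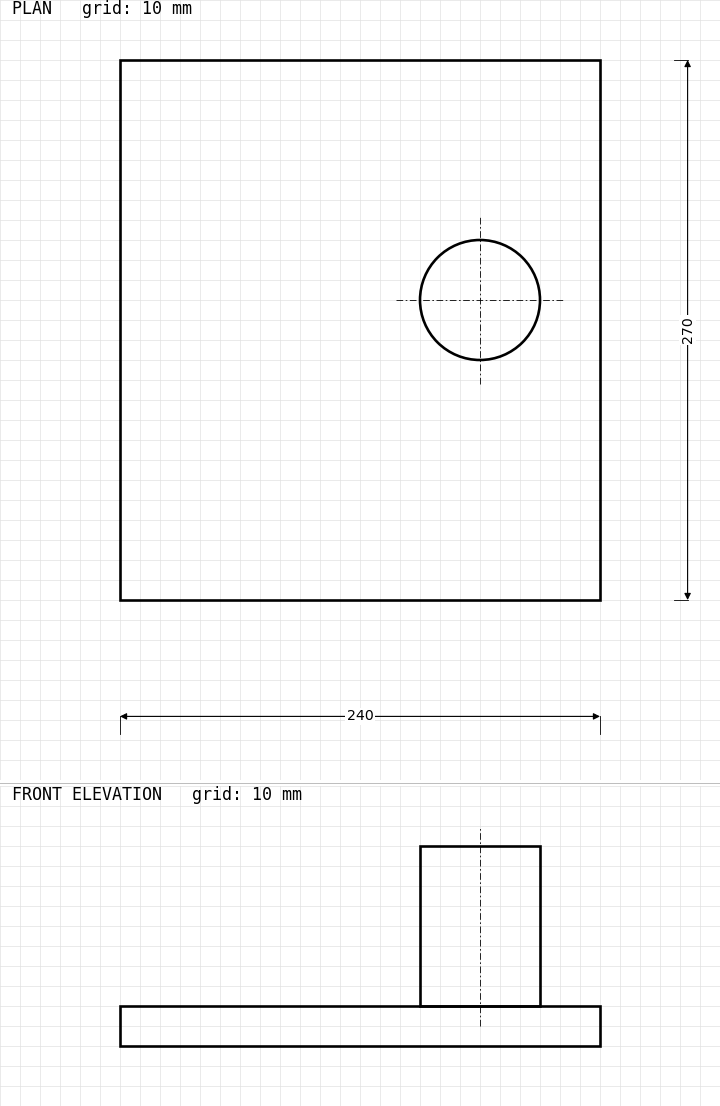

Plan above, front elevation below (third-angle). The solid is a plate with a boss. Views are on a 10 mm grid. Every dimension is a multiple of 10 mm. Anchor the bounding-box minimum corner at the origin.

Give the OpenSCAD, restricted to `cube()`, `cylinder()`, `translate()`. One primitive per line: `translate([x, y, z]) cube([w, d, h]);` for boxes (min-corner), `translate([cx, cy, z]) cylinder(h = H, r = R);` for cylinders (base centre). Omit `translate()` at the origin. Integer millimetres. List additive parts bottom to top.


cube([240, 270, 20]);
translate([180, 150, 20]) cylinder(h = 80, r = 30);


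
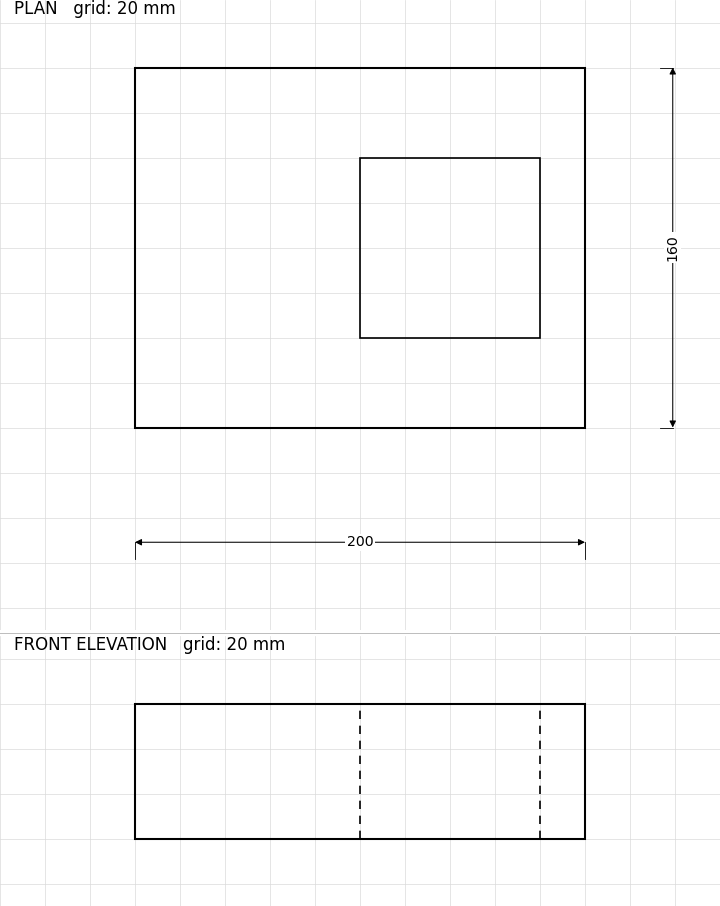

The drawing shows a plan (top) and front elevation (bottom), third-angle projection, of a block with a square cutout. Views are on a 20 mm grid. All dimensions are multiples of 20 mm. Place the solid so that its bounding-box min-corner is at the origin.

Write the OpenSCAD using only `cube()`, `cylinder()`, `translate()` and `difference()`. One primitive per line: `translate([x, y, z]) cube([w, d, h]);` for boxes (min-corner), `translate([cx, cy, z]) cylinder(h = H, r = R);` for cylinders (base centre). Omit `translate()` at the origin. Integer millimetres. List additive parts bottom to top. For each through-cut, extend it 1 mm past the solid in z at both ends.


difference() {
  cube([200, 160, 60]);
  translate([100, 40, -1]) cube([80, 80, 62]);
}


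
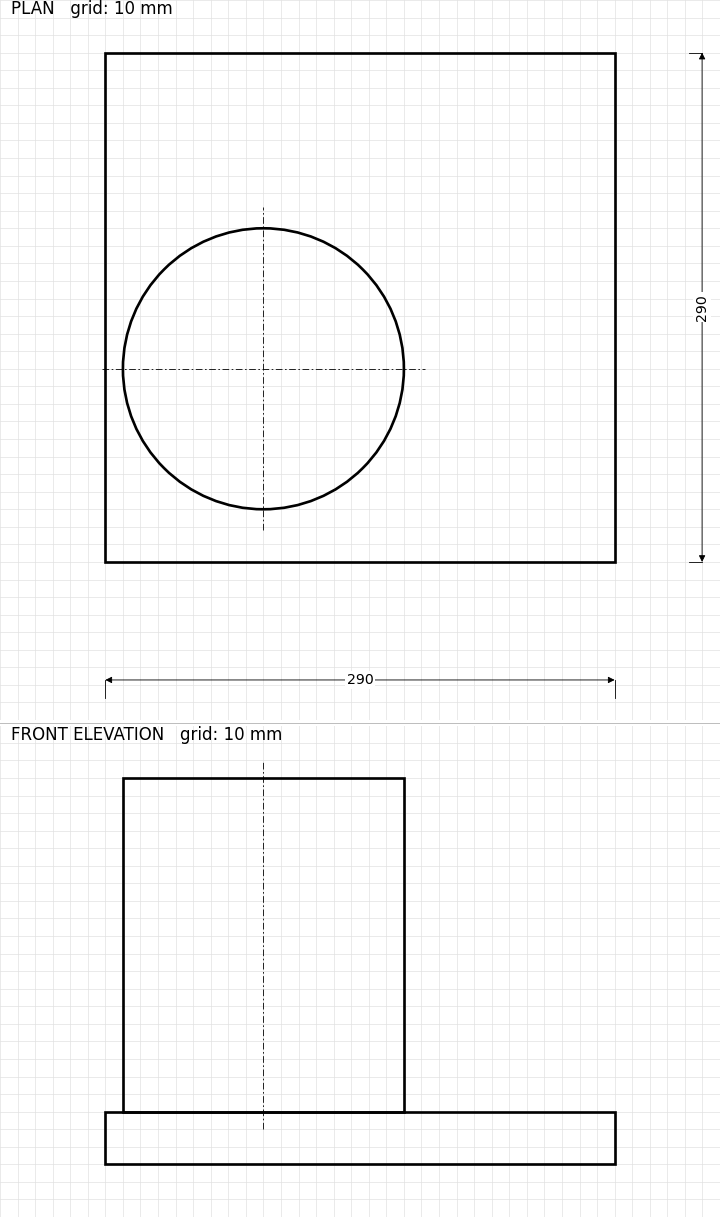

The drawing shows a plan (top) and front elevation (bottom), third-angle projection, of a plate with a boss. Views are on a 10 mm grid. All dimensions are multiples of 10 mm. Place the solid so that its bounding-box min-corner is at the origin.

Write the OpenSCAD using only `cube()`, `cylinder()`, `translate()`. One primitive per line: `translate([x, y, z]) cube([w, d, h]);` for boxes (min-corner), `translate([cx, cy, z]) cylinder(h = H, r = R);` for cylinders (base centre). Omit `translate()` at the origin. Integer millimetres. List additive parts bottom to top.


cube([290, 290, 30]);
translate([90, 110, 30]) cylinder(h = 190, r = 80);


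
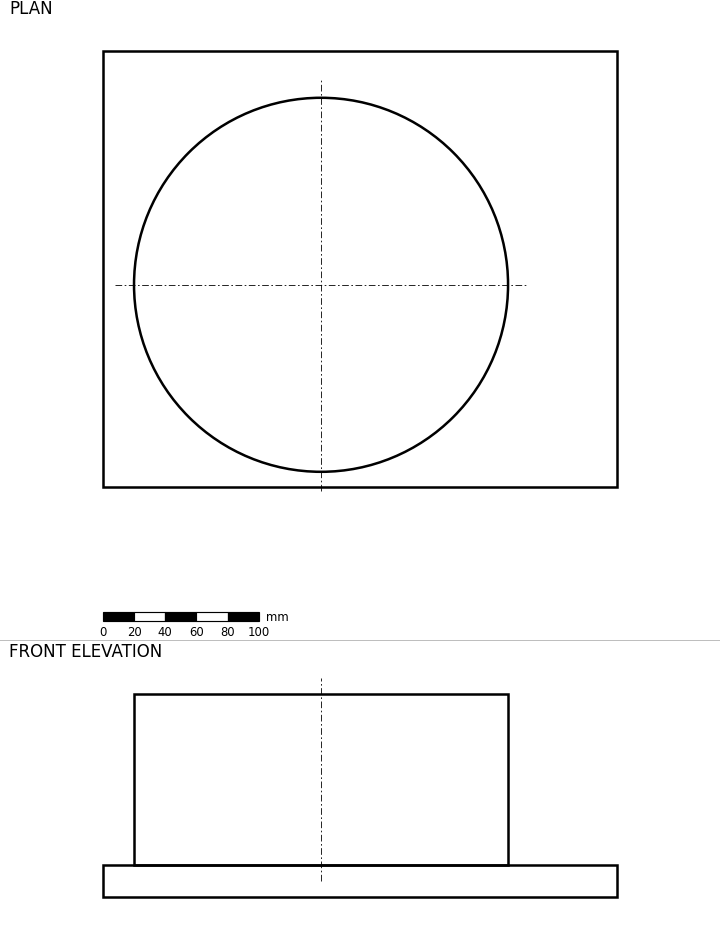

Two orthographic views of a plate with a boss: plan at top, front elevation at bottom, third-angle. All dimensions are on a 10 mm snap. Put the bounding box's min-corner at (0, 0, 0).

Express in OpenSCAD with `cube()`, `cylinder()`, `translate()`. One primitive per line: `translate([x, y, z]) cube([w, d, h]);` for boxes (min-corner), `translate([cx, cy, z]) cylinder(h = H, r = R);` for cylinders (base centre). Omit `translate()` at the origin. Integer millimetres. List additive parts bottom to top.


cube([330, 280, 20]);
translate([140, 130, 20]) cylinder(h = 110, r = 120);
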